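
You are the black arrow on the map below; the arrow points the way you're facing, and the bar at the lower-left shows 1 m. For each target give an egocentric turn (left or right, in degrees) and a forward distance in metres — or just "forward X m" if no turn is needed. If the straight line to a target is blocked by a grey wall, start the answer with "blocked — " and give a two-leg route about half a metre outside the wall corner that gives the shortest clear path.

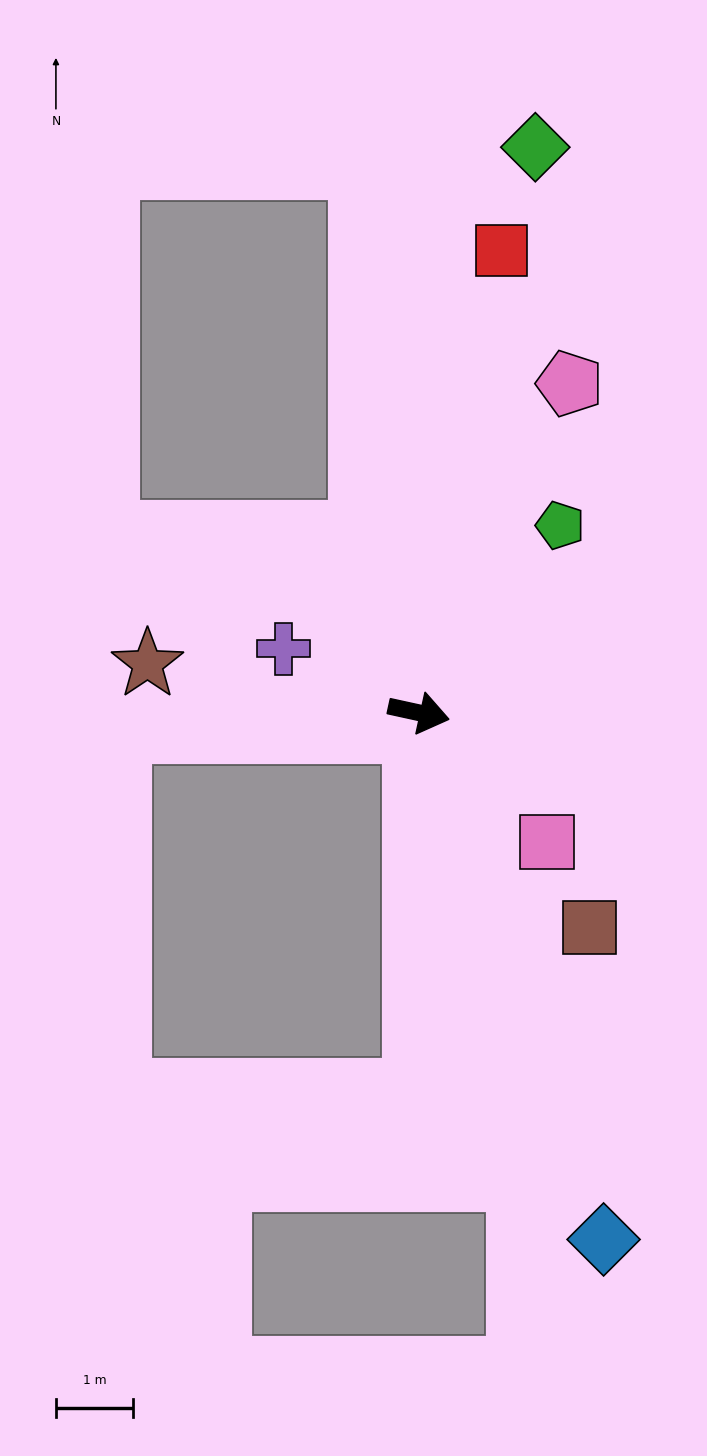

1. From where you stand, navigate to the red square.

turn left 92°, forward 6.1 m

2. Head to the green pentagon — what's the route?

turn left 65°, forward 3.1 m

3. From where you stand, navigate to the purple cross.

turn left 167°, forward 1.9 m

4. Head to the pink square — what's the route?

turn right 33°, forward 2.4 m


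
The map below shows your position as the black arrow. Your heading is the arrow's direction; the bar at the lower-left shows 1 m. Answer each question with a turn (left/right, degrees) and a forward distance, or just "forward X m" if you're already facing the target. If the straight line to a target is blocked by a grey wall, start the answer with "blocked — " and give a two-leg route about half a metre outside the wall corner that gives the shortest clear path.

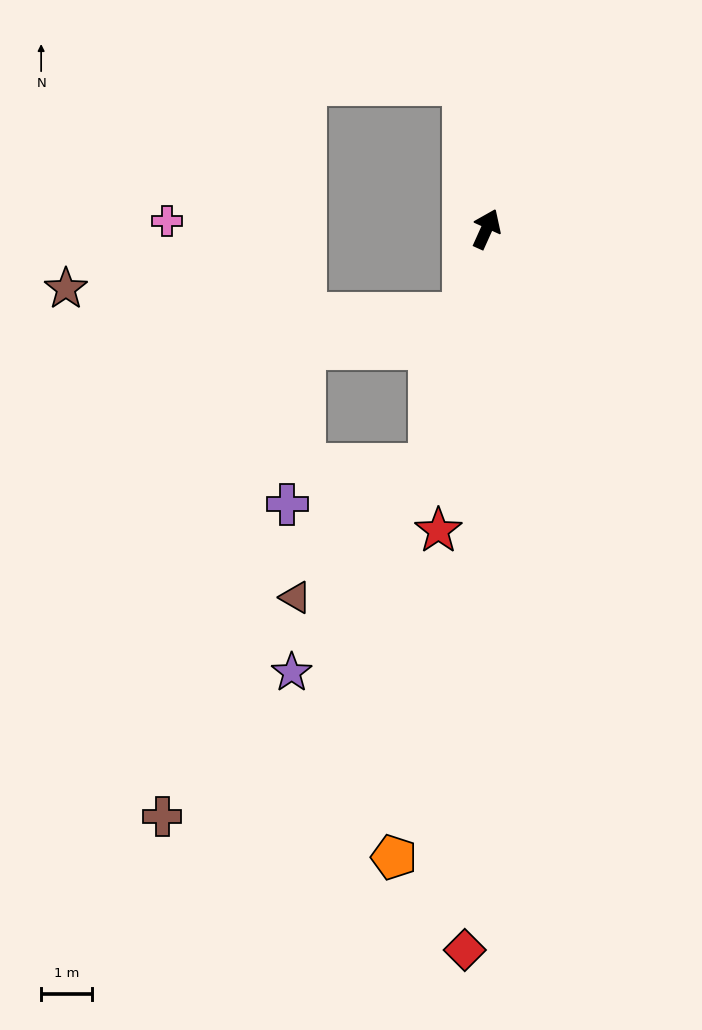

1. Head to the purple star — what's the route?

blocked — turn right 169°, forward 4.8 m, then turn right 21°, forward 4.9 m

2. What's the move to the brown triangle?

blocked — turn right 169°, forward 4.8 m, then turn right 32°, forward 3.7 m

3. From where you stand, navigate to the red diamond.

turn right 158°, forward 14.1 m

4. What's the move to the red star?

turn right 165°, forward 6.0 m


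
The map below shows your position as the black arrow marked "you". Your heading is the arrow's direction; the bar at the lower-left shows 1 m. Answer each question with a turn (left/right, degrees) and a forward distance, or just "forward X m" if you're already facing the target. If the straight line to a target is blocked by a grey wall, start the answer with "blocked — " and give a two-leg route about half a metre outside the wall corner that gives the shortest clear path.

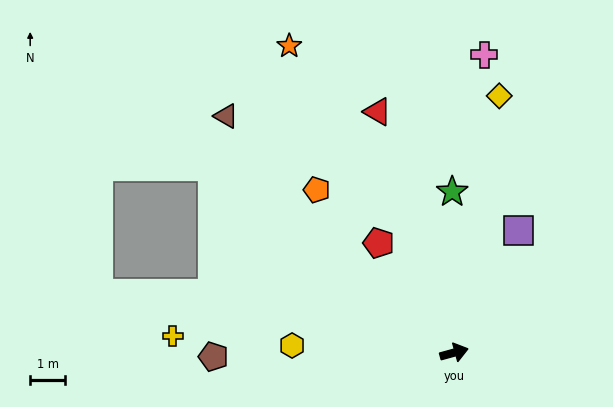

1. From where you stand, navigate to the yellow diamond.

turn left 65°, forward 7.5 m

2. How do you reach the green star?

turn left 75°, forward 4.6 m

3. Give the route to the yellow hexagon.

turn left 162°, forward 4.6 m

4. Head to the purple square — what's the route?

turn left 47°, forward 4.0 m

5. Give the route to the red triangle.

turn left 92°, forward 7.2 m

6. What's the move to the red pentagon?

turn left 109°, forward 3.8 m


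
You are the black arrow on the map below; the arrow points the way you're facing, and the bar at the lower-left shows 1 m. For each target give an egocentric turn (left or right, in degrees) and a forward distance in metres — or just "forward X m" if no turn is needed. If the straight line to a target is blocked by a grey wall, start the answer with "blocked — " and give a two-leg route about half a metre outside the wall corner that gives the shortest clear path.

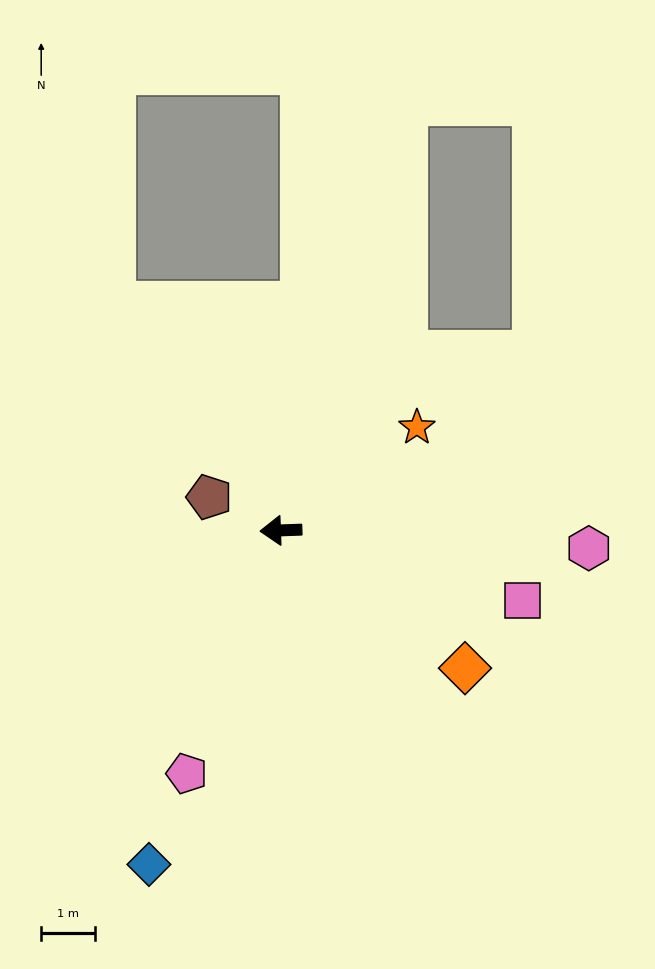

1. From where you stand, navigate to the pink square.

turn left 162°, forward 4.7 m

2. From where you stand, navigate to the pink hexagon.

turn left 175°, forward 5.8 m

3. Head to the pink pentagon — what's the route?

turn left 67°, forward 4.9 m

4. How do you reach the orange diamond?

turn left 141°, forward 4.3 m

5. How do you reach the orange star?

turn right 145°, forward 3.2 m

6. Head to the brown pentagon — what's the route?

turn right 27°, forward 1.5 m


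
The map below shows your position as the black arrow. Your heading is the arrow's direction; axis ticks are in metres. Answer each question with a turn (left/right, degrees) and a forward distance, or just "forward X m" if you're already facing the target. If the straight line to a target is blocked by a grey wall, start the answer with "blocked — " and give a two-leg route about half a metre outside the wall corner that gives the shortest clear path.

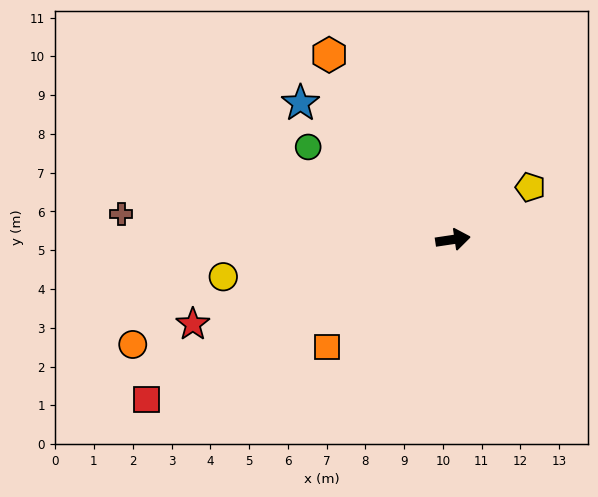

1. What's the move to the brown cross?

turn left 167°, forward 8.6 m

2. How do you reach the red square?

turn right 161°, forward 8.9 m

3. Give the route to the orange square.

turn right 148°, forward 4.3 m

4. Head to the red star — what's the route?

turn right 170°, forward 7.1 m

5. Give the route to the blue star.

turn left 130°, forward 5.3 m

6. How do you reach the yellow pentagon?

turn left 26°, forward 2.4 m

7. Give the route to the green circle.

turn left 139°, forward 4.4 m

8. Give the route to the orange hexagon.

turn left 115°, forward 5.7 m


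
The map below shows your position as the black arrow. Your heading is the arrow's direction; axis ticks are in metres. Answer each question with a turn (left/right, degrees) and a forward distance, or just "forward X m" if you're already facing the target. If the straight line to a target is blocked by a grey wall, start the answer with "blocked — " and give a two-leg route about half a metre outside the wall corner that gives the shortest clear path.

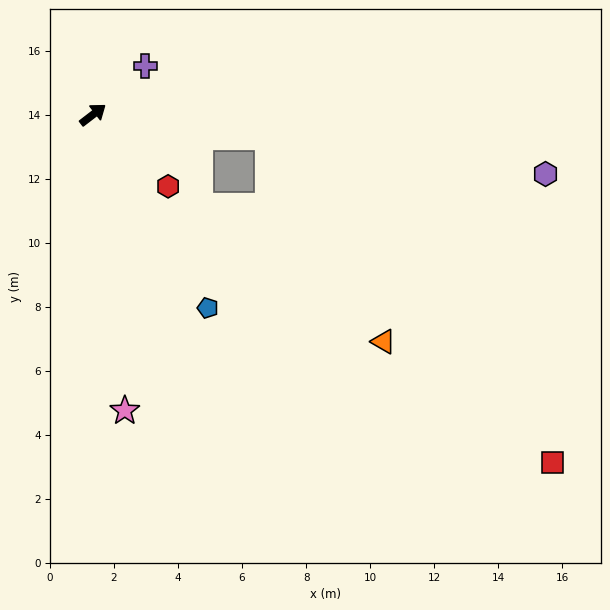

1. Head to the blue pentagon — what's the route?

turn right 97°, forward 7.0 m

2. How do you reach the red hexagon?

turn right 81°, forward 3.2 m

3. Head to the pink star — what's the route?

turn right 121°, forward 9.3 m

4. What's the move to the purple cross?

turn left 5°, forward 2.2 m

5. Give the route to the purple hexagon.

turn right 45°, forward 14.3 m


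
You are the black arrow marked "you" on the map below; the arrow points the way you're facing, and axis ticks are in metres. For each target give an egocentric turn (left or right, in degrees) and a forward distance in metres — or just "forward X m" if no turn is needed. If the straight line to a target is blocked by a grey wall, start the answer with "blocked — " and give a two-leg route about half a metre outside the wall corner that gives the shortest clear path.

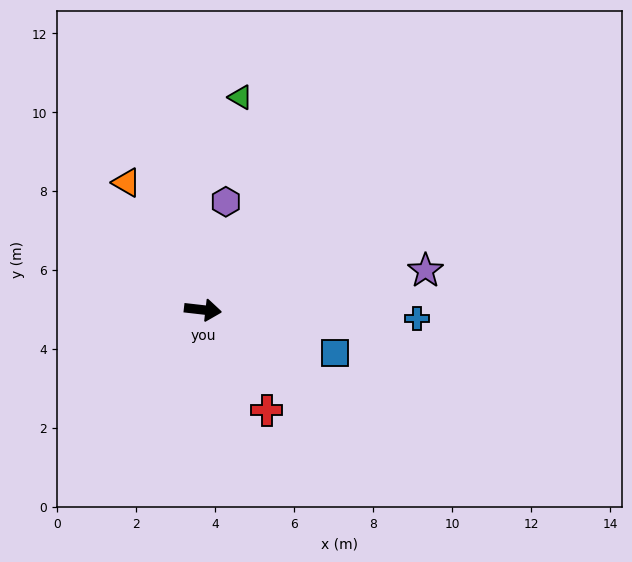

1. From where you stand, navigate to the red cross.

turn right 51°, forward 3.0 m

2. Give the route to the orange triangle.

turn left 127°, forward 3.8 m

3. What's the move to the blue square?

turn right 12°, forward 3.5 m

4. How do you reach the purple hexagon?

turn left 85°, forward 2.8 m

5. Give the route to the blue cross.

turn left 4°, forward 5.4 m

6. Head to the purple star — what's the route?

turn left 16°, forward 5.7 m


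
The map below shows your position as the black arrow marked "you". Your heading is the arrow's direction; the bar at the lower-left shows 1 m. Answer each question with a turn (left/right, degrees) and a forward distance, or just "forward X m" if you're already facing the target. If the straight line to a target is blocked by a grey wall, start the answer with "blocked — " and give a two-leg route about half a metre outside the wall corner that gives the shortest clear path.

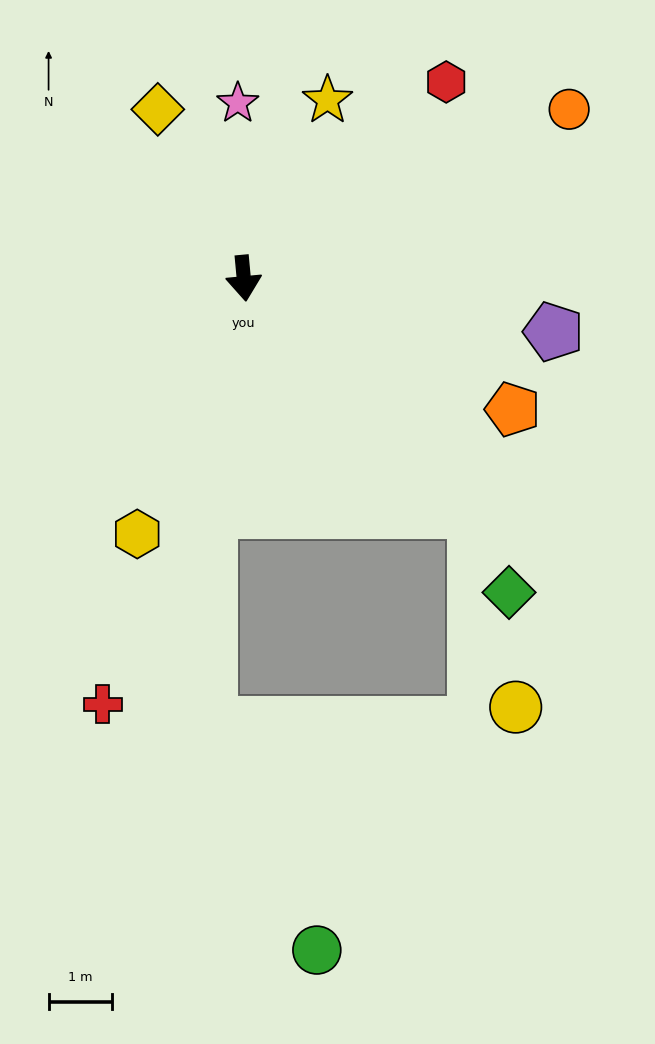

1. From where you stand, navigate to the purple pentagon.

turn left 75°, forward 4.9 m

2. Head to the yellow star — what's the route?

turn left 150°, forward 3.1 m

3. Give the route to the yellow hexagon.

turn right 28°, forward 4.3 m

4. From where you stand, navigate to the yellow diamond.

turn right 158°, forward 3.0 m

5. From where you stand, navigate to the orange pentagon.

turn left 59°, forward 4.7 m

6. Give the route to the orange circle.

turn left 112°, forward 5.7 m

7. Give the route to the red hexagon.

turn left 129°, forward 4.4 m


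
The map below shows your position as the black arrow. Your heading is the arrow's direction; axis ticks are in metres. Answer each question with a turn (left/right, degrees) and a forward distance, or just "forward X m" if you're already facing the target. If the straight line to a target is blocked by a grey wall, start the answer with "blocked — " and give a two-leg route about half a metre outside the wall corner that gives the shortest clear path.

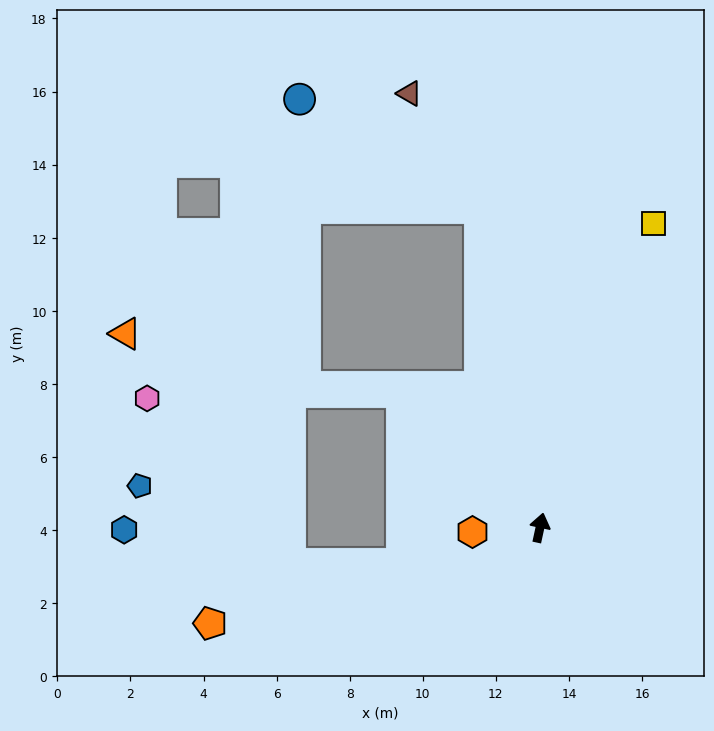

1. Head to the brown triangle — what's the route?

blocked — turn left 23°, forward 8.9 m, then turn left 20°, forward 3.7 m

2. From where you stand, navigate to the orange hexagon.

turn left 106°, forward 1.9 m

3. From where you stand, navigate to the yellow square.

turn right 8°, forward 8.9 m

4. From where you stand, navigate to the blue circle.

blocked — turn left 23°, forward 8.9 m, then turn left 48°, forward 5.8 m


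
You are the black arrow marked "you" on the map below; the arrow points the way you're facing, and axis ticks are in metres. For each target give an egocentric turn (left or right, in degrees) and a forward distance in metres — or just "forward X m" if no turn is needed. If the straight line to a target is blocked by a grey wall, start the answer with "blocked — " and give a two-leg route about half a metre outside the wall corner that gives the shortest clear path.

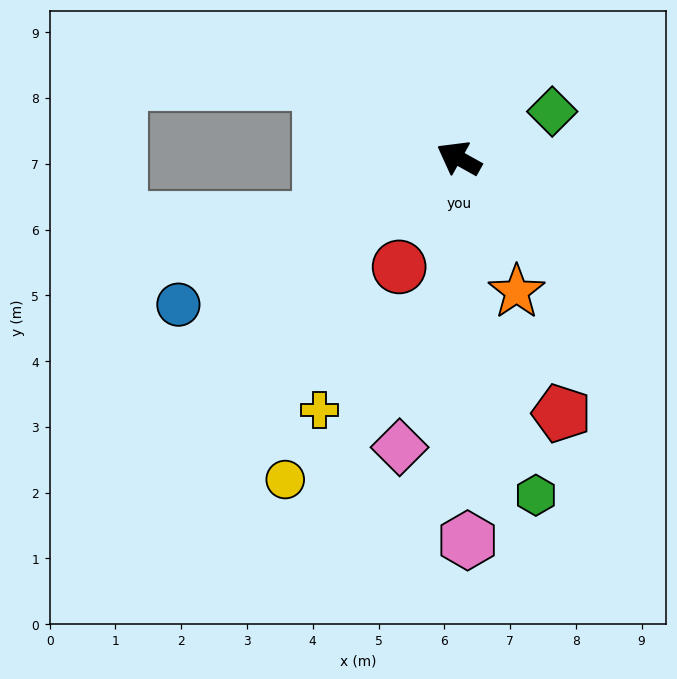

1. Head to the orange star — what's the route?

turn left 143°, forward 2.2 m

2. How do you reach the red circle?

turn left 90°, forward 1.9 m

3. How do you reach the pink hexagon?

turn left 120°, forward 5.8 m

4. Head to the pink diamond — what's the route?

turn left 108°, forward 4.5 m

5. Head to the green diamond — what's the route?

turn right 124°, forward 1.6 m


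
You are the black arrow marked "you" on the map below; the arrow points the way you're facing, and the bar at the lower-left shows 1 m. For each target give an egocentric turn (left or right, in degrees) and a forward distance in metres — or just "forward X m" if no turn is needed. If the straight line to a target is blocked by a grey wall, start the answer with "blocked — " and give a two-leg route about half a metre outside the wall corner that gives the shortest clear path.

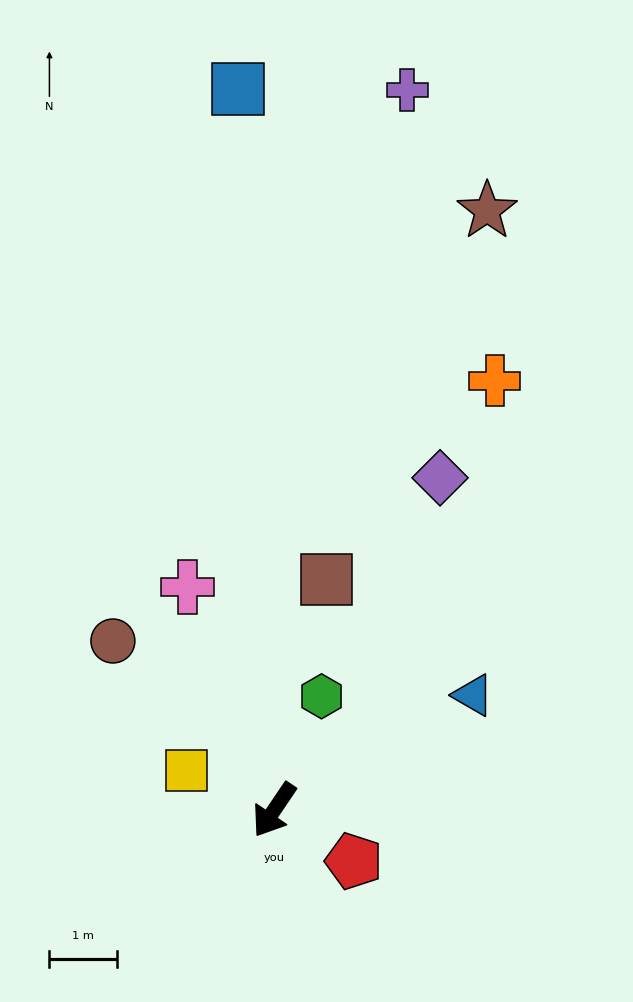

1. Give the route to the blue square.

turn right 143°, forward 10.7 m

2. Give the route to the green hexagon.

turn right 169°, forward 1.8 m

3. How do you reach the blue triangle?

turn left 154°, forward 3.4 m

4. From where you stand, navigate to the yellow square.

turn right 80°, forward 1.4 m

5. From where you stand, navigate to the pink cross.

turn right 125°, forward 3.6 m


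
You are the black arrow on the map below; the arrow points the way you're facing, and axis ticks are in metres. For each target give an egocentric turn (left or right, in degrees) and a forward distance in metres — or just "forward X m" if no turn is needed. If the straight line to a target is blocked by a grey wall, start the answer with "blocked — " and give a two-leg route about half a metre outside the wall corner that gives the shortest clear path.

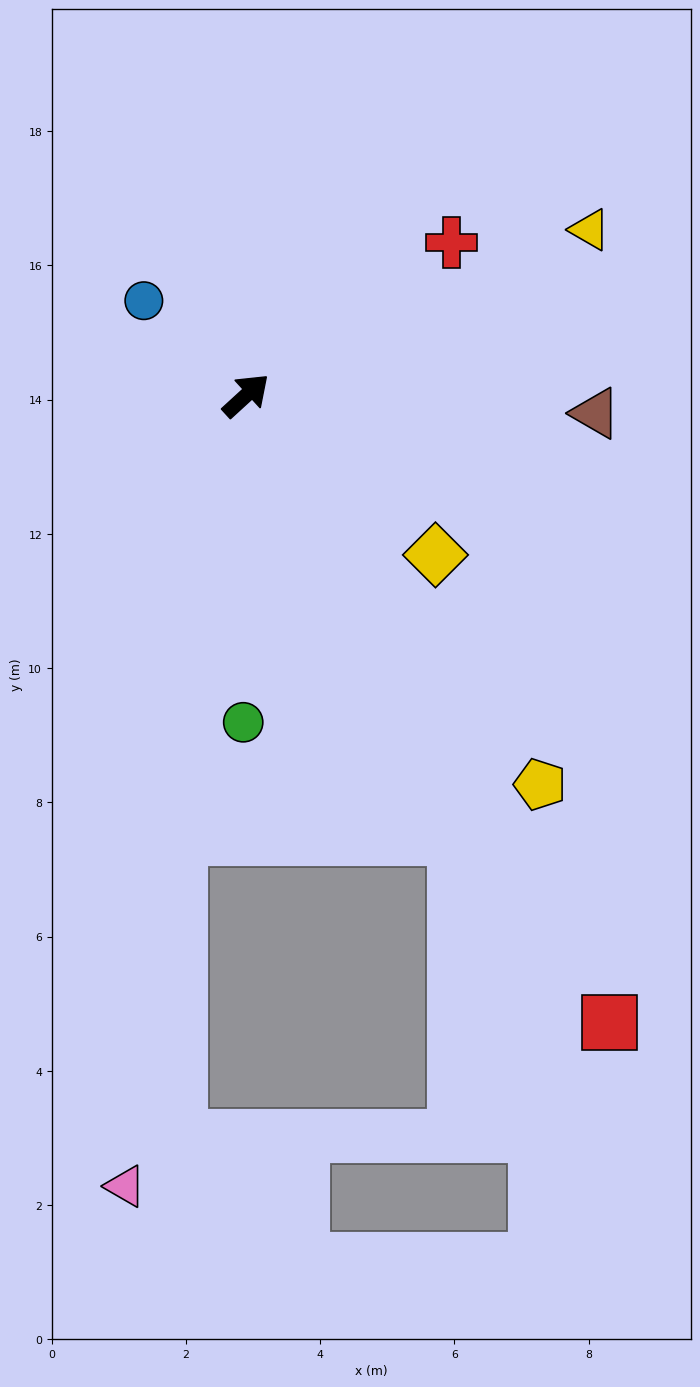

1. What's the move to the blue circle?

turn left 95°, forward 2.1 m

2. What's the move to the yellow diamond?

turn right 83°, forward 3.7 m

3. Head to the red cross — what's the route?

turn right 6°, forward 3.8 m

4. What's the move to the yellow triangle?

turn right 17°, forward 5.7 m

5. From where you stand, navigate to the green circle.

turn right 133°, forward 4.9 m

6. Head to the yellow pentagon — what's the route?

turn right 95°, forward 7.3 m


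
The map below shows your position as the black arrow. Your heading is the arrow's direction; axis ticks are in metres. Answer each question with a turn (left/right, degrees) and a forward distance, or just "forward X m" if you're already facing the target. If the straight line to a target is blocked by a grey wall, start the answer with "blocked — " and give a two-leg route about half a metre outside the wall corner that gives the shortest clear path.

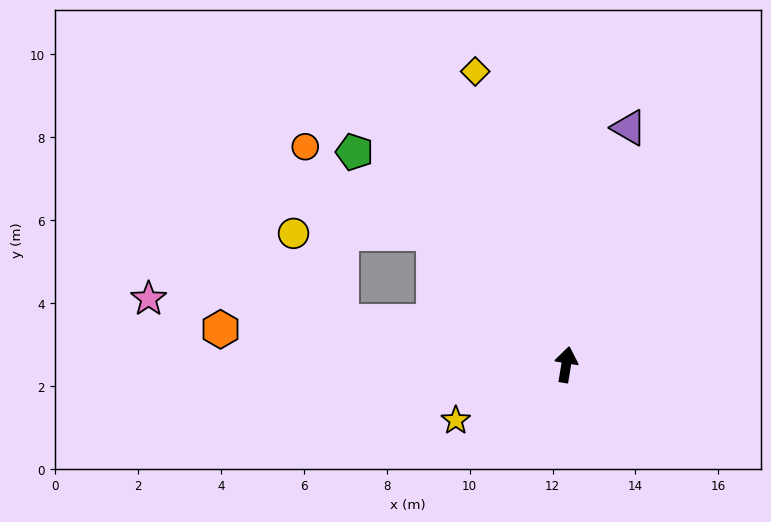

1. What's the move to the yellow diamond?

turn left 27°, forward 7.4 m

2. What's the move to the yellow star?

turn left 126°, forward 3.0 m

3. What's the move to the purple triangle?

turn right 5°, forward 5.9 m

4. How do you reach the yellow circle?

blocked — turn left 55°, forward 4.5 m, then turn left 45°, forward 3.4 m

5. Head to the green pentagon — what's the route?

turn left 54°, forward 7.2 m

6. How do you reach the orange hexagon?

turn left 94°, forward 8.4 m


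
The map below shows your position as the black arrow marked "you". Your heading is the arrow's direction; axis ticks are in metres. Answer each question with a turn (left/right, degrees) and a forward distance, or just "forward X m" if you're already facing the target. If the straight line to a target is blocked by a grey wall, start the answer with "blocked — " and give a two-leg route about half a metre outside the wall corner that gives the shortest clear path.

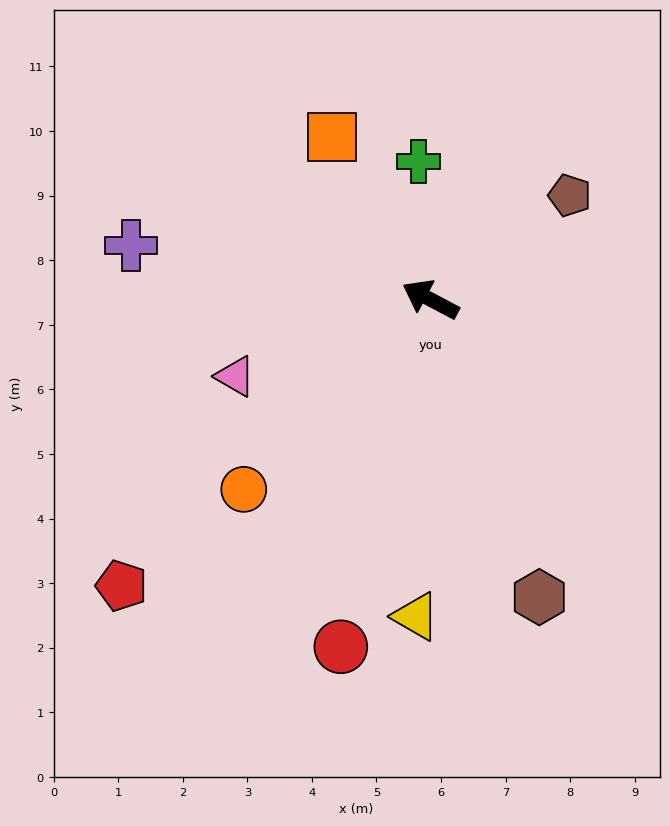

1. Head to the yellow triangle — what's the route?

turn left 115°, forward 4.9 m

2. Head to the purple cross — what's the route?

turn left 18°, forward 4.7 m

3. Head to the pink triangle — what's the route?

turn left 49°, forward 3.2 m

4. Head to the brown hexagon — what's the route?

turn left 138°, forward 4.9 m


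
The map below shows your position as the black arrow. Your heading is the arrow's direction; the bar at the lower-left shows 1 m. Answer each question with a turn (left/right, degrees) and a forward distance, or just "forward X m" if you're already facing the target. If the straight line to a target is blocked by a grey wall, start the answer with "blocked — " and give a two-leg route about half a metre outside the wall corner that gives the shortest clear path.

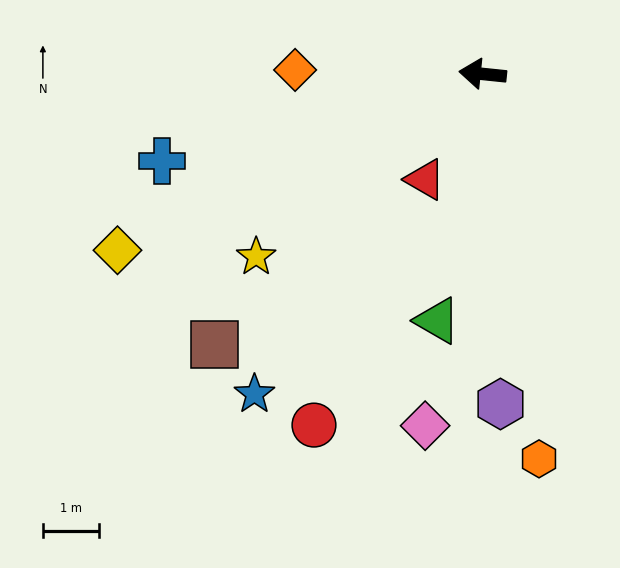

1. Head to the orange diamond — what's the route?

turn left 5°, forward 3.3 m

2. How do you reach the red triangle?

turn left 67°, forward 2.1 m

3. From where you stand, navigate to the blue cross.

turn left 21°, forward 5.9 m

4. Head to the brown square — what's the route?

turn left 51°, forward 6.8 m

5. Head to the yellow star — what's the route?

turn left 45°, forward 5.2 m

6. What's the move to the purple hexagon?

turn left 99°, forward 5.9 m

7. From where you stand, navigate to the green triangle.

turn left 85°, forward 4.5 m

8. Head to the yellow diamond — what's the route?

turn left 32°, forward 7.2 m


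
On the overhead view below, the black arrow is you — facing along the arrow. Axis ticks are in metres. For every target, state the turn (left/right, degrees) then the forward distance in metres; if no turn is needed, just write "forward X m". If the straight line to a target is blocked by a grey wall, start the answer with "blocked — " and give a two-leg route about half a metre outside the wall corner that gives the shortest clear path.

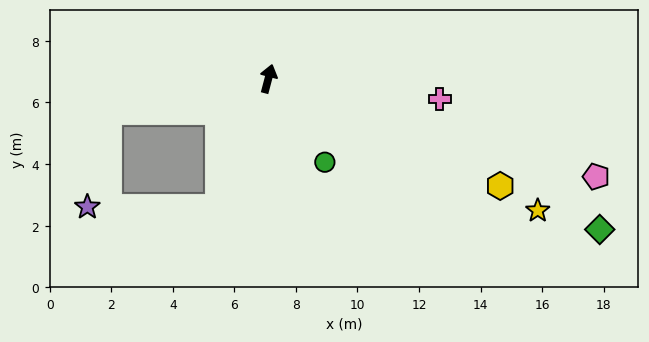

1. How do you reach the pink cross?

turn right 82°, forward 5.6 m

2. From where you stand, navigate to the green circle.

turn right 131°, forward 3.3 m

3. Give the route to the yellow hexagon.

turn right 100°, forward 8.3 m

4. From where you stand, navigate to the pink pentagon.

turn right 92°, forward 11.1 m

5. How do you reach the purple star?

blocked — turn left 117°, forward 5.3 m, then turn left 65°, forward 3.2 m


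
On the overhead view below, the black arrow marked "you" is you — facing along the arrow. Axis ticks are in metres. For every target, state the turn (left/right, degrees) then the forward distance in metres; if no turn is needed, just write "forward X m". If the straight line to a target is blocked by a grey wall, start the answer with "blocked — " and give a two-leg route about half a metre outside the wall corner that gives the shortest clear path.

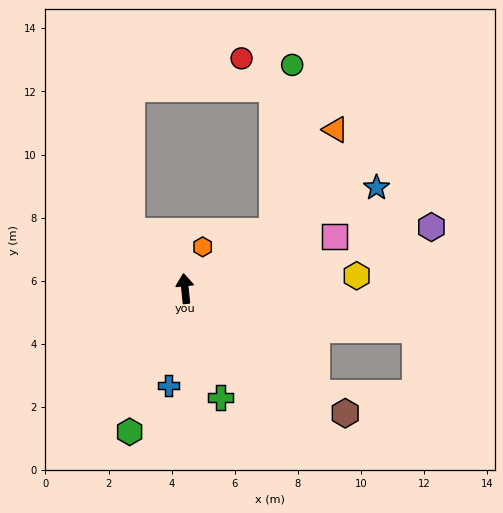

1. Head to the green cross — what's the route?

turn right 168°, forward 3.6 m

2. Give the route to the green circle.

blocked — turn right 63°, forward 3.3 m, then turn left 50°, forward 5.3 m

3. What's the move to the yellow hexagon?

turn right 92°, forward 5.5 m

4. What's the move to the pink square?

turn right 77°, forward 5.0 m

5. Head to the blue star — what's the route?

turn right 68°, forward 6.9 m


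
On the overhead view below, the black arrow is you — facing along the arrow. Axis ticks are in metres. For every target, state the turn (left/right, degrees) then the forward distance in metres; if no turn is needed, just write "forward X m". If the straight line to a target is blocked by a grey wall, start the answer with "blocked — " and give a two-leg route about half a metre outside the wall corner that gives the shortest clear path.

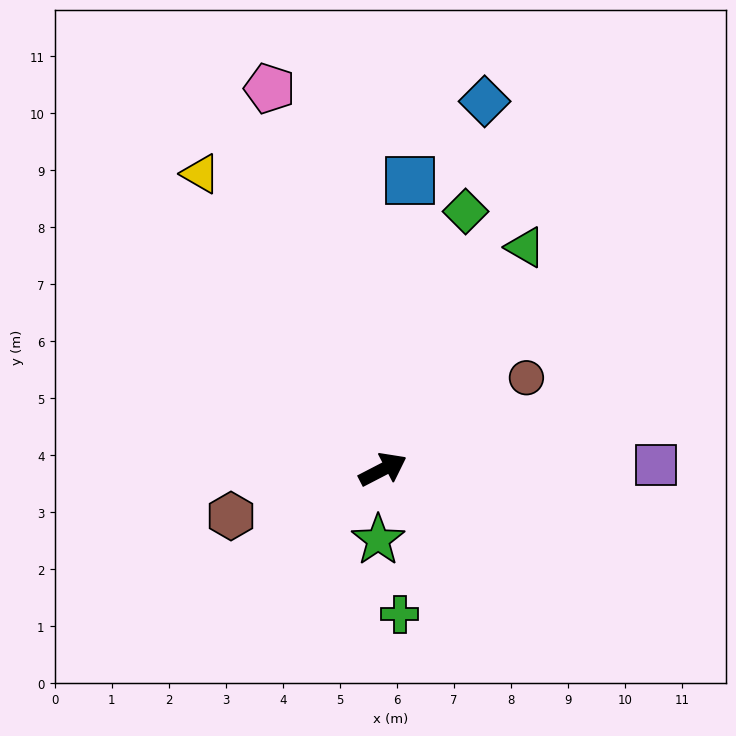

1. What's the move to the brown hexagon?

turn left 170°, forward 2.8 m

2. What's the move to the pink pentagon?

turn left 79°, forward 7.0 m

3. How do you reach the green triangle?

turn left 30°, forward 4.6 m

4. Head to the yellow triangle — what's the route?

turn left 94°, forward 6.1 m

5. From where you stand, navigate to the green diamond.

turn left 45°, forward 4.8 m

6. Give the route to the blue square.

turn left 57°, forward 5.1 m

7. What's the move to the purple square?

turn right 27°, forward 4.8 m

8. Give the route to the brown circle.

turn left 5°, forward 3.0 m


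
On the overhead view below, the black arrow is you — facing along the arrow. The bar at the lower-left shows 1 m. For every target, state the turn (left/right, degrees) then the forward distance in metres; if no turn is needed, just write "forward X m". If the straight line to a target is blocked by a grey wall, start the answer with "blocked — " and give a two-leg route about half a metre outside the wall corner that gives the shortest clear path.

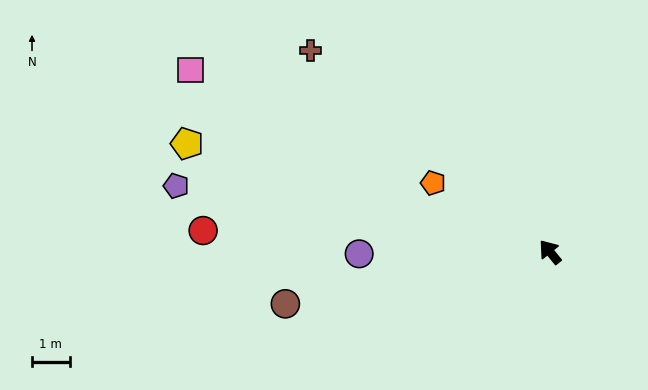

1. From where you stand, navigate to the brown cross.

turn left 11°, forward 8.3 m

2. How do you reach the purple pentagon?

turn left 41°, forward 10.1 m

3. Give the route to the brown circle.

turn left 62°, forward 7.2 m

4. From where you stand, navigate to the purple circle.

turn left 52°, forward 5.1 m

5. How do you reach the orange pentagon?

turn left 20°, forward 3.6 m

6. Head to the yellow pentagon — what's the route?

turn left 34°, forward 10.1 m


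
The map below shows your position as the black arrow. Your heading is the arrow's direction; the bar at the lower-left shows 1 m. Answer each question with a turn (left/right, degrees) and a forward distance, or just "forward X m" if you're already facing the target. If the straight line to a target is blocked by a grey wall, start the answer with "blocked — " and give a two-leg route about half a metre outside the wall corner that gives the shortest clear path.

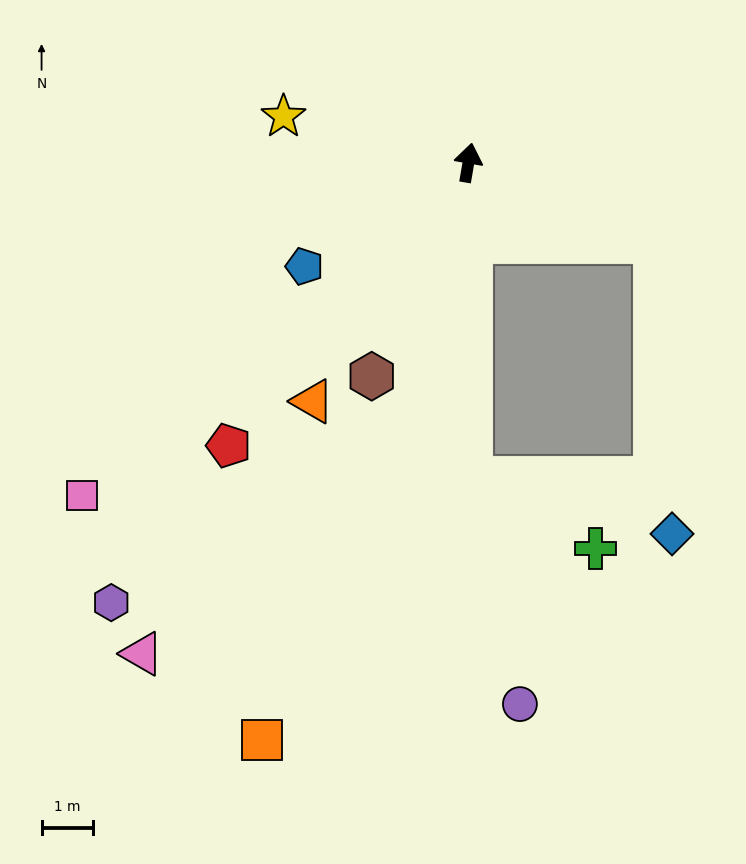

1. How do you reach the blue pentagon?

turn left 132°, forward 3.8 m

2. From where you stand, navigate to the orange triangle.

turn left 157°, forward 5.6 m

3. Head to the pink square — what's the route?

turn left 140°, forward 10.0 m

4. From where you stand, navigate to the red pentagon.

turn left 149°, forward 7.2 m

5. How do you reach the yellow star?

turn left 86°, forward 3.7 m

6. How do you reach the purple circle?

blocked — turn right 170°, forward 6.2 m, then turn left 12°, forward 4.5 m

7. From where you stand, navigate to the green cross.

blocked — turn right 170°, forward 6.2 m, then turn left 60°, forward 2.8 m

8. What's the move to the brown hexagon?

turn left 165°, forward 4.6 m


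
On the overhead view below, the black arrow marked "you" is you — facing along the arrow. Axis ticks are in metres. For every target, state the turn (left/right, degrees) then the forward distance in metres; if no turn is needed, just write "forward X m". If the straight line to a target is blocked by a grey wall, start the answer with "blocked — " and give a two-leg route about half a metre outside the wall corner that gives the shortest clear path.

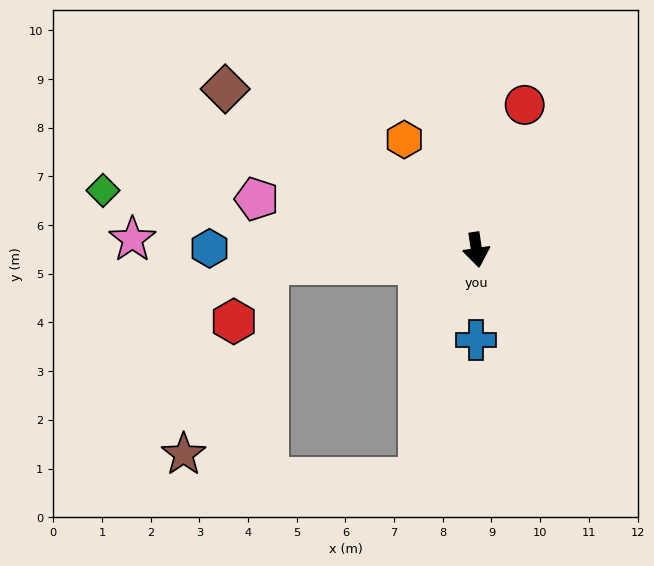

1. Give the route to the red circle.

turn left 153°, forward 3.1 m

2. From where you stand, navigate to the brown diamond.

turn right 131°, forward 6.1 m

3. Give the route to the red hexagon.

blocked — turn right 94°, forward 4.3 m, then turn left 55°, forward 1.4 m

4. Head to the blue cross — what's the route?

turn right 9°, forward 1.8 m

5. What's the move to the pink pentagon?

turn right 112°, forward 4.6 m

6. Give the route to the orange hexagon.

turn right 155°, forward 2.7 m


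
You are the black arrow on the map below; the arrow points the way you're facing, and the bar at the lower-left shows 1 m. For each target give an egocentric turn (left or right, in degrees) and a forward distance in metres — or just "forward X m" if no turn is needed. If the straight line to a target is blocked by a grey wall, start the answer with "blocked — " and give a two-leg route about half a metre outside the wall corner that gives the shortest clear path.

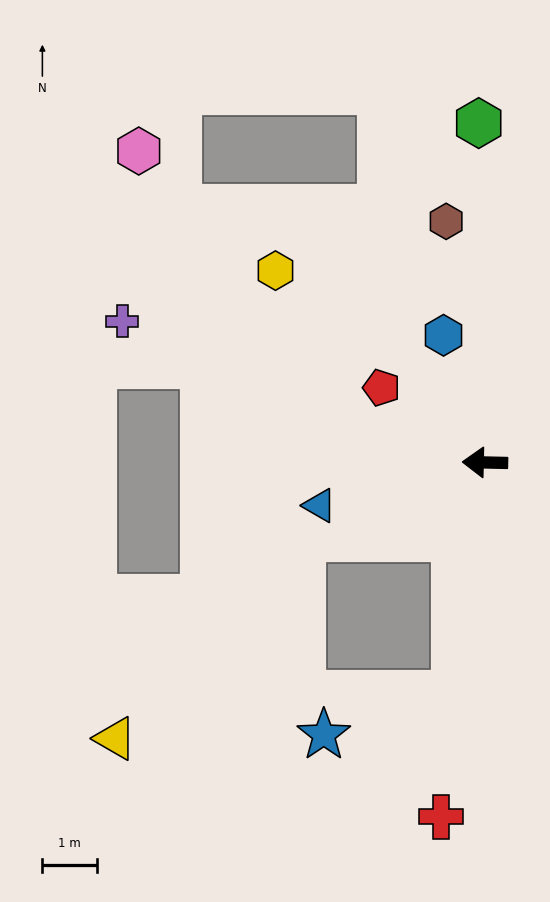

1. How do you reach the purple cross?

turn right 20°, forward 7.1 m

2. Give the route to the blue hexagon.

turn right 71°, forward 2.4 m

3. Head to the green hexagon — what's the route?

turn right 88°, forward 6.2 m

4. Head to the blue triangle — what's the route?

turn left 16°, forward 3.1 m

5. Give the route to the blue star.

blocked — turn left 84°, forward 4.3 m, then turn right 66°, forward 2.5 m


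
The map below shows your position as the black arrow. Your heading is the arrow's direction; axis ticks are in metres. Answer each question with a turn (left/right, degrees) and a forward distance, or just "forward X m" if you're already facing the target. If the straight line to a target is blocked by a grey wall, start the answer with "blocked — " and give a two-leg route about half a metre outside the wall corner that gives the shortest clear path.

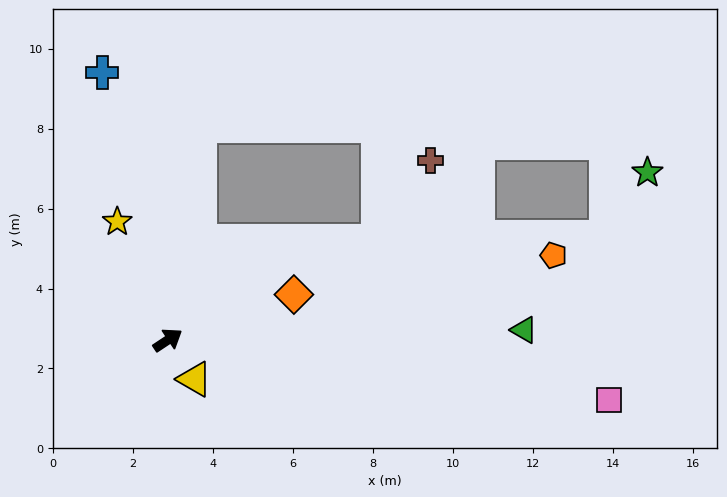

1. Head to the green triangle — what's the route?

turn right 32°, forward 8.9 m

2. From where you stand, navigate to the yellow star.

turn left 80°, forward 3.2 m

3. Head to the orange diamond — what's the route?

turn right 14°, forward 3.4 m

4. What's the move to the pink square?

turn right 41°, forward 11.1 m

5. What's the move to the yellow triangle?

turn right 89°, forward 1.2 m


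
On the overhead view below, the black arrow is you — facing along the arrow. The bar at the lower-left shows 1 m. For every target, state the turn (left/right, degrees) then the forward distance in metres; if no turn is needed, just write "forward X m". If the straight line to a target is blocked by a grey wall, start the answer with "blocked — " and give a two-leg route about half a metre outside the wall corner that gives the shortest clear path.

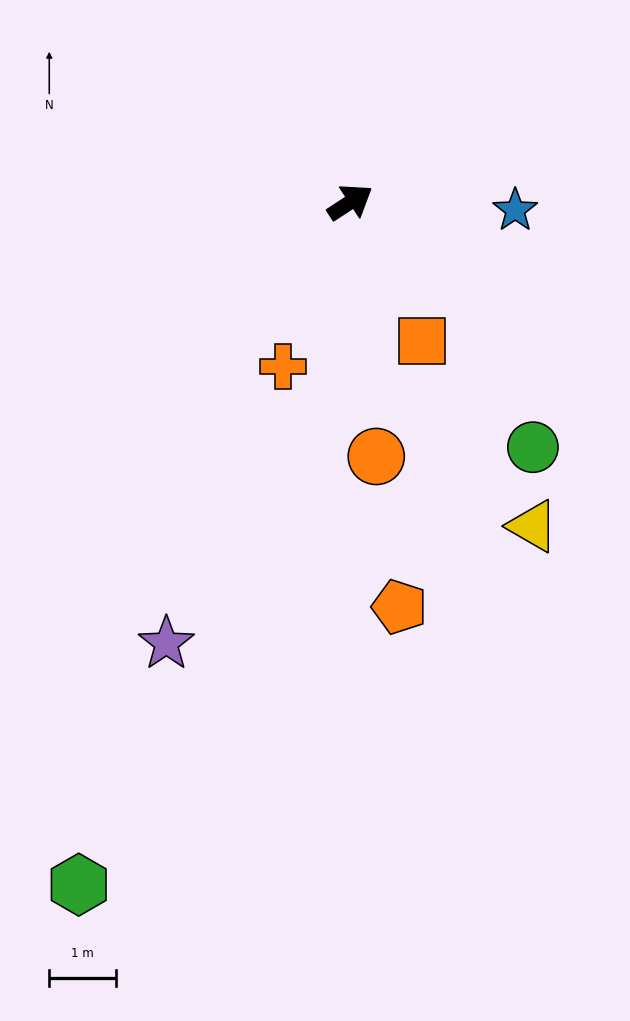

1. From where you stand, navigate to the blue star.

turn right 36°, forward 2.5 m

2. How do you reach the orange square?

turn right 96°, forward 2.3 m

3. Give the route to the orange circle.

turn right 117°, forward 3.8 m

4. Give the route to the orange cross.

turn right 145°, forward 2.7 m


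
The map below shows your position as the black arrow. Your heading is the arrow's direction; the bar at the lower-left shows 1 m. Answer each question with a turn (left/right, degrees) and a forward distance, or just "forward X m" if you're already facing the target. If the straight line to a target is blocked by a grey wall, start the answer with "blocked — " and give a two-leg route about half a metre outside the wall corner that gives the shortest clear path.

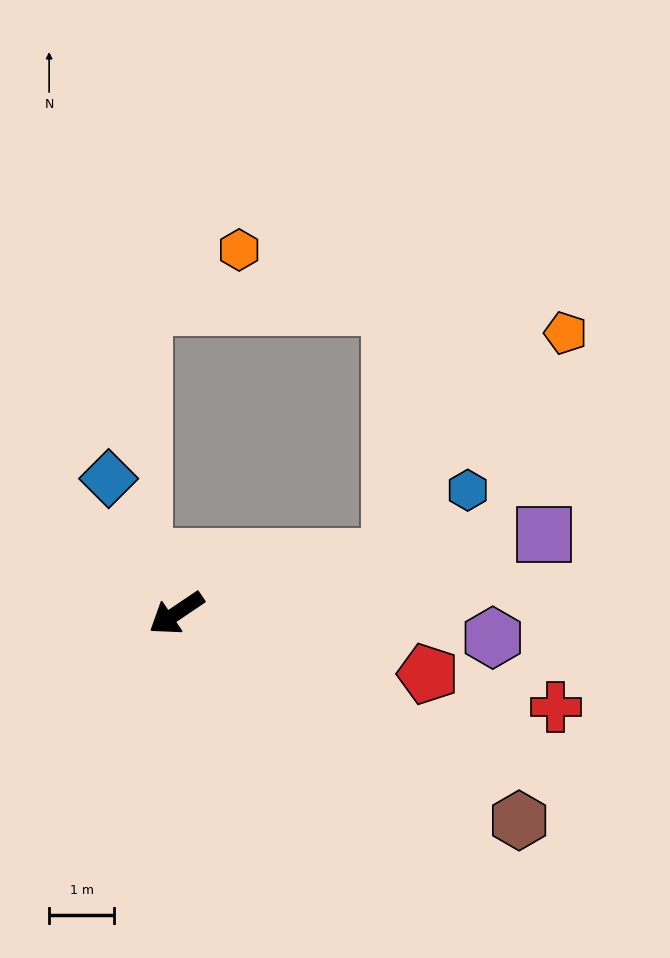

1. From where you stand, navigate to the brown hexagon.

turn left 115°, forward 6.1 m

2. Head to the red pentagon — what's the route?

turn left 132°, forward 4.0 m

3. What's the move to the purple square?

turn left 158°, forward 5.8 m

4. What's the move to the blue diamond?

turn right 97°, forward 2.3 m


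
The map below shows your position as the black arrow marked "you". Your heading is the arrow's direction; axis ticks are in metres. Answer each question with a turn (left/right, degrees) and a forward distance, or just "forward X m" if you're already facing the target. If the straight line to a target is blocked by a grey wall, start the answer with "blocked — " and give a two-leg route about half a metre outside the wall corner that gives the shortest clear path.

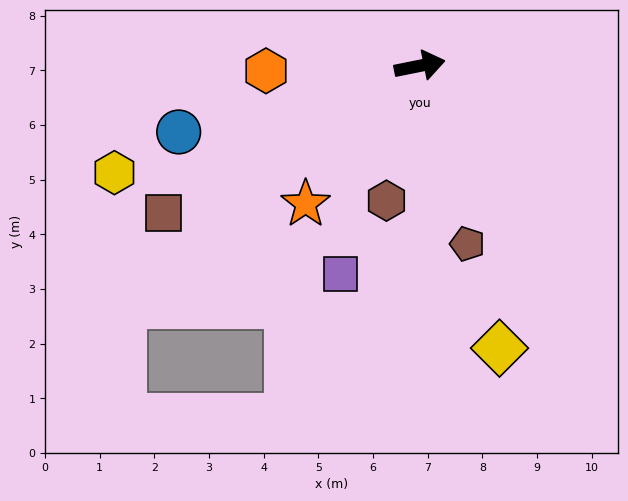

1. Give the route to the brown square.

turn right 162°, forward 5.4 m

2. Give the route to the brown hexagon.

turn right 115°, forward 2.5 m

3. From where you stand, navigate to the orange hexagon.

turn left 170°, forward 2.8 m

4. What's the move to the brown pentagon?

turn right 86°, forward 3.4 m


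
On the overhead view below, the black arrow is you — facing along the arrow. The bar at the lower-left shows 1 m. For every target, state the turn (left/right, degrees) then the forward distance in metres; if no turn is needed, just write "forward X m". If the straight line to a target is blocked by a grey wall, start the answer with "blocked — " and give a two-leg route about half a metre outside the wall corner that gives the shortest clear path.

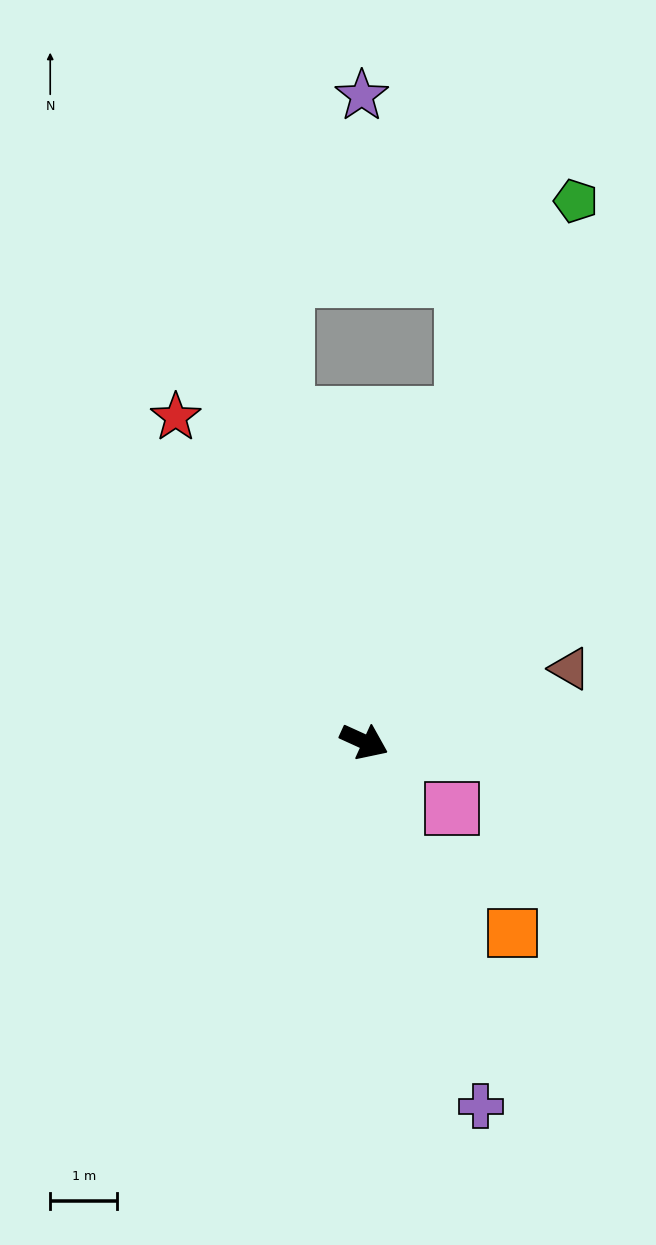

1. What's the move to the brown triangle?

turn left 44°, forward 3.3 m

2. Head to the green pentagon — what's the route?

turn left 93°, forward 8.7 m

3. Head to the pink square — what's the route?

turn right 13°, forward 1.6 m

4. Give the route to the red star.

turn left 145°, forward 5.6 m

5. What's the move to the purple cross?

turn right 48°, forward 5.7 m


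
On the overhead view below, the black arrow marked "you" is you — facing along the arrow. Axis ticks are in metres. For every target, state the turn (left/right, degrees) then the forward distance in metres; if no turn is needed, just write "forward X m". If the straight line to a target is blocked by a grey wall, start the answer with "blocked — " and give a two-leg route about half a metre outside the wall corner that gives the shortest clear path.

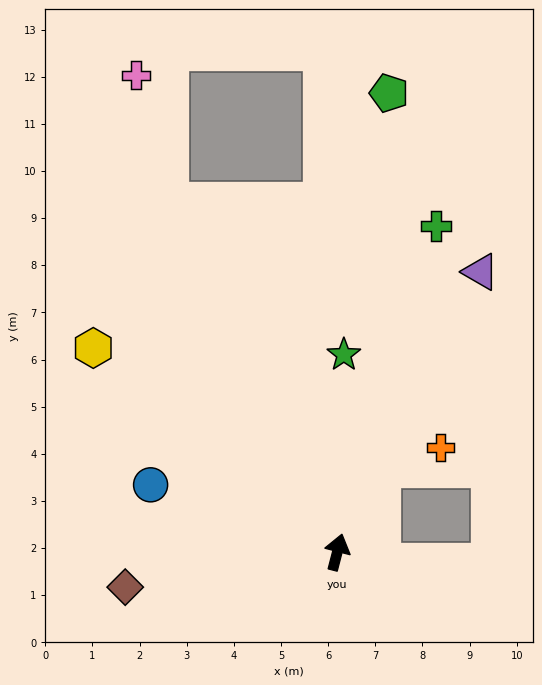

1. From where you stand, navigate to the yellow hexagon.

turn left 65°, forward 6.7 m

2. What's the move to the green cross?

turn right 2°, forward 7.2 m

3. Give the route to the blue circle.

turn left 85°, forward 4.2 m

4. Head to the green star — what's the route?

turn left 13°, forward 4.2 m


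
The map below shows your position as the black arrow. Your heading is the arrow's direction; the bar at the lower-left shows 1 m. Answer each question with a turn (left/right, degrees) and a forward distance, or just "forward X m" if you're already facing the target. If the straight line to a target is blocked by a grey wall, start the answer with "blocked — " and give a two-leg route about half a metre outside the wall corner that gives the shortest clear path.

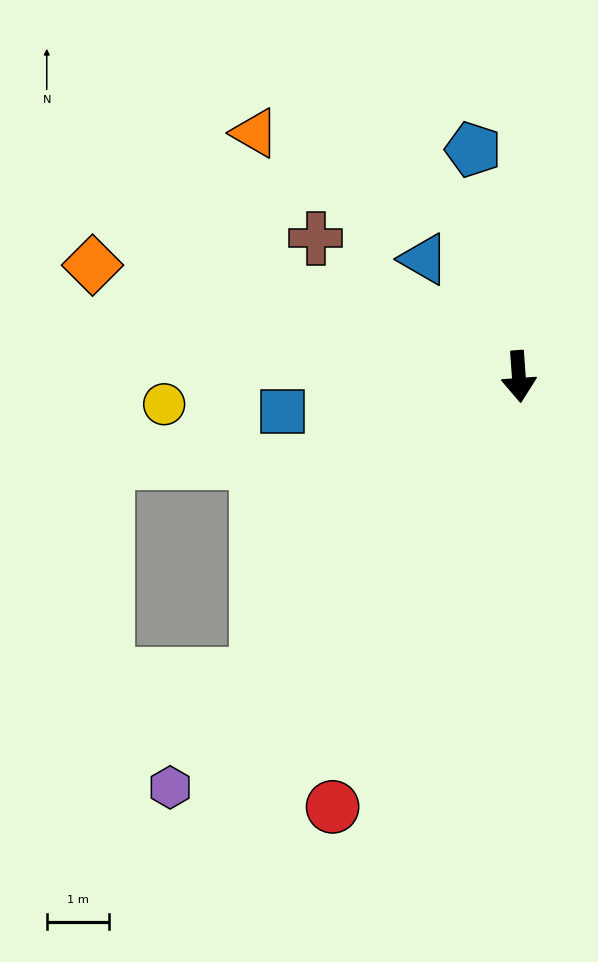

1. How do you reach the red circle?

turn right 28°, forward 7.5 m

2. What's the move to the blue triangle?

turn right 145°, forward 2.4 m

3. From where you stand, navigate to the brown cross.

turn right 128°, forward 3.9 m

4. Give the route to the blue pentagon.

turn right 173°, forward 3.7 m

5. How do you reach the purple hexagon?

turn right 44°, forward 8.6 m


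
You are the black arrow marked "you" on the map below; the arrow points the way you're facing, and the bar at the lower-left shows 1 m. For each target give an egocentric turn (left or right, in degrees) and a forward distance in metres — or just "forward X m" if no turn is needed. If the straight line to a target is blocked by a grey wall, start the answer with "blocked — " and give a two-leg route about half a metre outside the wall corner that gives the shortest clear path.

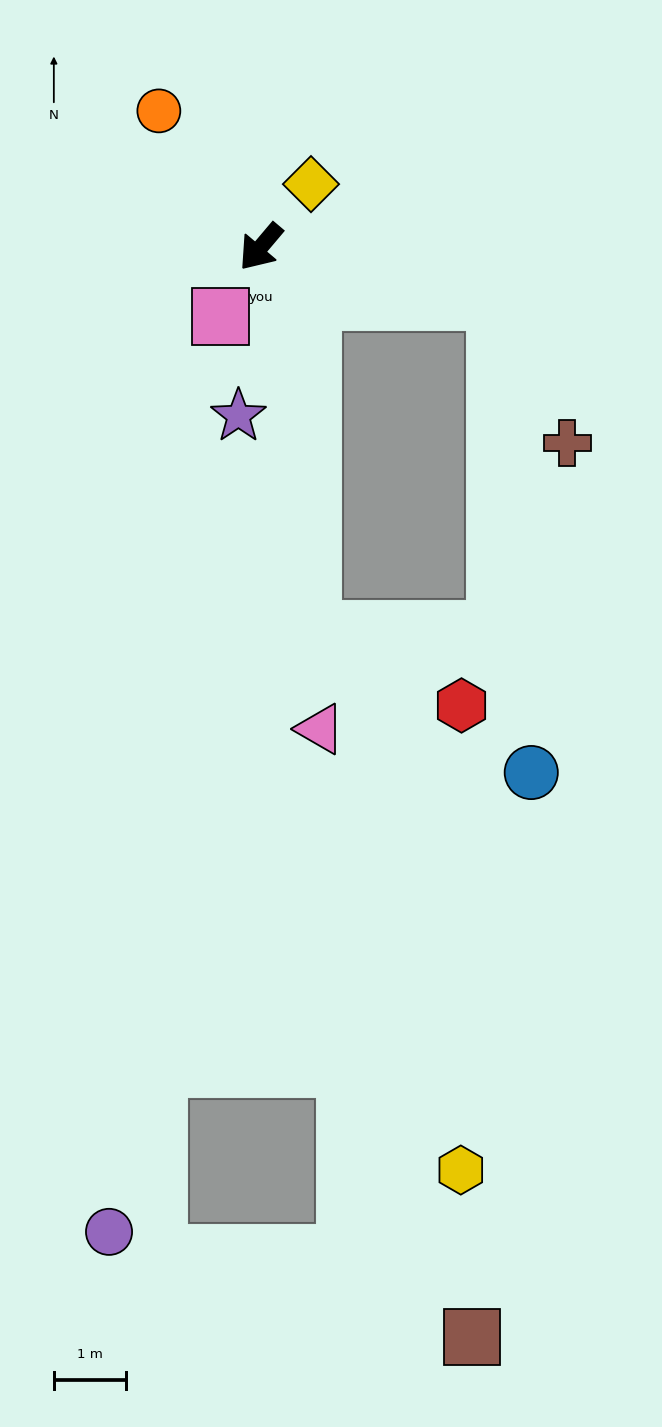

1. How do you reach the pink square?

turn left 10°, forward 1.1 m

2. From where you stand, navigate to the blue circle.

blocked — turn left 118°, forward 3.4 m, then turn right 74°, forward 6.6 m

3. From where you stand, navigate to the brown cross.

blocked — turn left 118°, forward 3.4 m, then turn right 52°, forward 2.2 m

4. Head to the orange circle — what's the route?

turn right 103°, forward 2.4 m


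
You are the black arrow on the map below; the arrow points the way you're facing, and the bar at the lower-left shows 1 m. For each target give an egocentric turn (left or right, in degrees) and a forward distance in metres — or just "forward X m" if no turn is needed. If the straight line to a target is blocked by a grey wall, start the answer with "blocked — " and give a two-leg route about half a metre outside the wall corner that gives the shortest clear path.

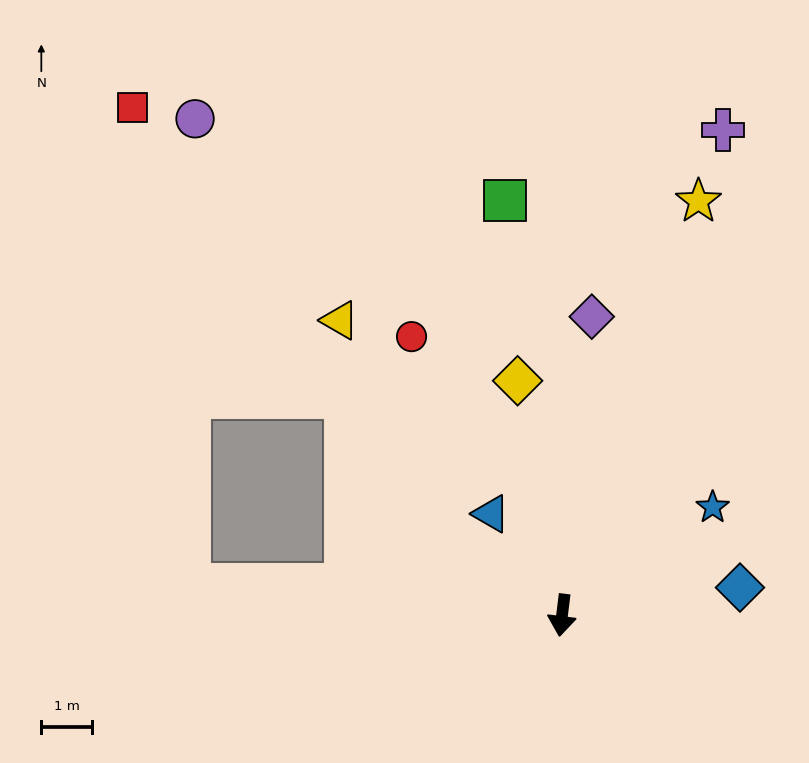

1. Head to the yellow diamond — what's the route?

turn right 162°, forward 4.7 m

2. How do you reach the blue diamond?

turn left 106°, forward 3.5 m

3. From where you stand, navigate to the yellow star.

turn left 169°, forward 8.5 m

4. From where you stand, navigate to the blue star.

turn left 133°, forward 3.6 m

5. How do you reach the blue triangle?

turn right 138°, forward 2.4 m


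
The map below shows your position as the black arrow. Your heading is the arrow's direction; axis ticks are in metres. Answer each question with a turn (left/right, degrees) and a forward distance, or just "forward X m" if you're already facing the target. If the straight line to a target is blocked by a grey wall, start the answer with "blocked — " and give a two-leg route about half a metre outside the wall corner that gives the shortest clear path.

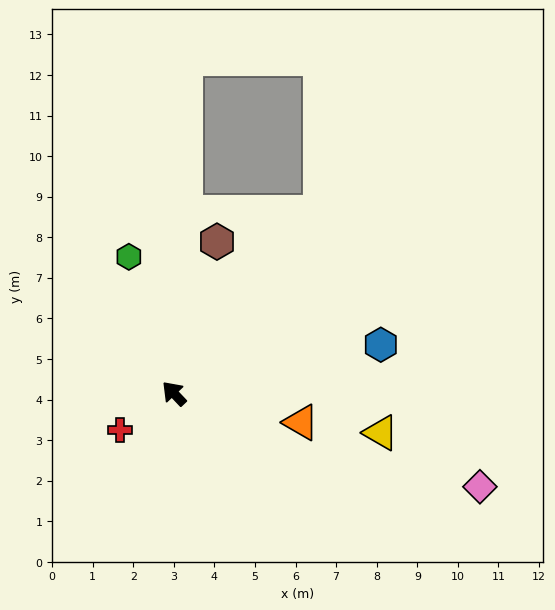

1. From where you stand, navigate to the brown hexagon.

turn right 59°, forward 3.9 m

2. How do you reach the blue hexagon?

turn right 120°, forward 5.2 m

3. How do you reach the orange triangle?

turn right 146°, forward 3.2 m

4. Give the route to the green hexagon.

turn right 25°, forward 3.5 m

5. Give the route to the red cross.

turn left 80°, forward 1.6 m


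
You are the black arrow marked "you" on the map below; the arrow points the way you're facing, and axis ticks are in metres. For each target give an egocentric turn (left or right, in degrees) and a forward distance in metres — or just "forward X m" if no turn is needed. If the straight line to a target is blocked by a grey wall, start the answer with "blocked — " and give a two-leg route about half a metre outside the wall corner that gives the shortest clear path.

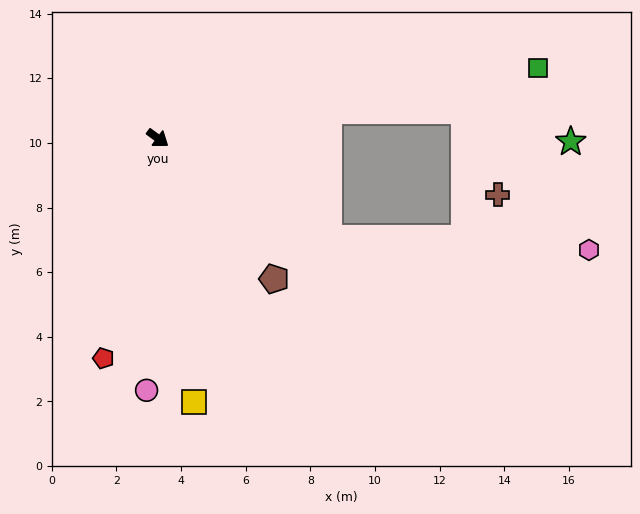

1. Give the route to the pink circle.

turn right 56°, forward 7.8 m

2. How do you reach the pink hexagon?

blocked — turn left 6°, forward 6.1 m, then turn left 28°, forward 8.1 m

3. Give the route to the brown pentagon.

turn right 14°, forward 5.6 m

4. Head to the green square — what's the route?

turn left 47°, forward 12.0 m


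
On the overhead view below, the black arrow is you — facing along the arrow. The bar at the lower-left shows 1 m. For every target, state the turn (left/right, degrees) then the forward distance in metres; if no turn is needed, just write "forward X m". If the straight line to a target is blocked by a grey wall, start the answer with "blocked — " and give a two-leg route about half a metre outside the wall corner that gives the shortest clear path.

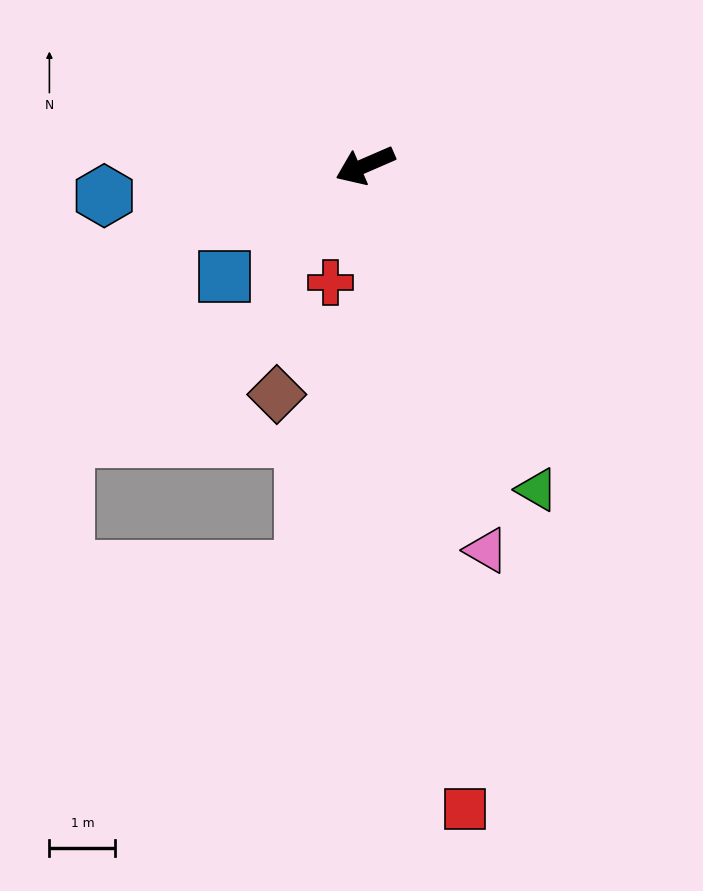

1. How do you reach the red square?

turn left 75°, forward 9.9 m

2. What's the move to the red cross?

turn left 50°, forward 1.9 m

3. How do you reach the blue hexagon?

turn right 17°, forward 4.0 m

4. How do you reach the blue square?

turn left 15°, forward 2.7 m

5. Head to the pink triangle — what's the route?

turn left 84°, forward 6.1 m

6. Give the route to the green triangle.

turn left 94°, forward 5.6 m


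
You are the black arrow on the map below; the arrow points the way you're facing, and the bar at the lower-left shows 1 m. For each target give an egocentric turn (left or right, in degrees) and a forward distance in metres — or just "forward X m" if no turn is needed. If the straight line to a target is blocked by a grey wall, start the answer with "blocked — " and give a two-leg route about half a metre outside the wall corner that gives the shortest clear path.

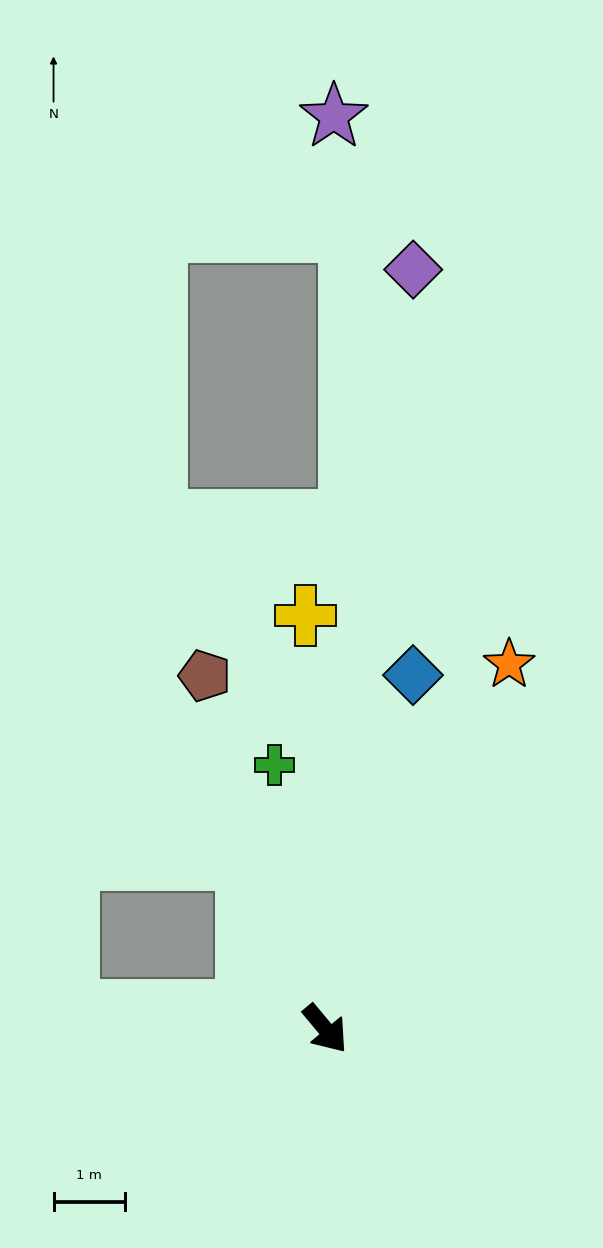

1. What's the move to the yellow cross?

turn left 143°, forward 5.8 m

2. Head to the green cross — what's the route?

turn left 151°, forward 3.8 m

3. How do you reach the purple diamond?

turn left 134°, forward 10.7 m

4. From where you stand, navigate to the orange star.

turn left 113°, forward 5.7 m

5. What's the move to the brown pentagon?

turn left 159°, forward 5.2 m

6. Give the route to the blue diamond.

turn left 126°, forward 5.1 m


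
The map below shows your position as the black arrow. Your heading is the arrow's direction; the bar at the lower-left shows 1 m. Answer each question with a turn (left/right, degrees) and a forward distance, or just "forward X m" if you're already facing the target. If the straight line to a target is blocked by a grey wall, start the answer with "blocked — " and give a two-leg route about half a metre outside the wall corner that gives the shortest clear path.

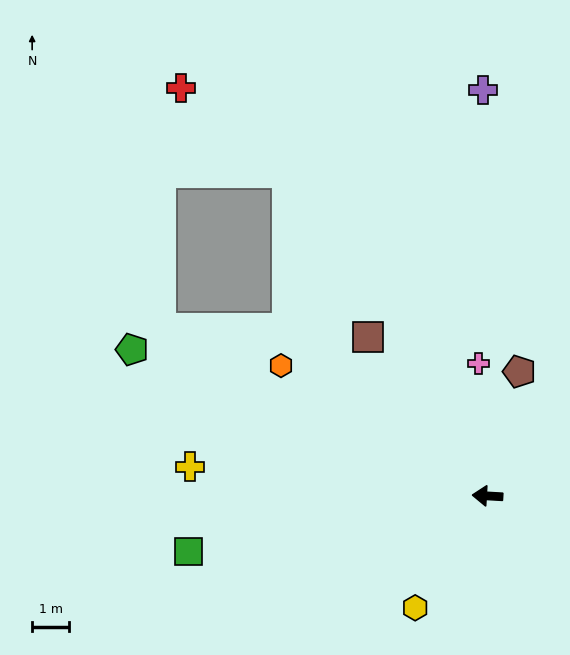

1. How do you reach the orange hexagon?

turn right 29°, forward 6.6 m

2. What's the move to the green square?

turn left 14°, forward 8.2 m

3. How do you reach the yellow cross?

turn right 2°, forward 8.1 m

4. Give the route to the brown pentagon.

turn right 101°, forward 3.5 m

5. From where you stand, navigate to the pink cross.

turn right 83°, forward 3.6 m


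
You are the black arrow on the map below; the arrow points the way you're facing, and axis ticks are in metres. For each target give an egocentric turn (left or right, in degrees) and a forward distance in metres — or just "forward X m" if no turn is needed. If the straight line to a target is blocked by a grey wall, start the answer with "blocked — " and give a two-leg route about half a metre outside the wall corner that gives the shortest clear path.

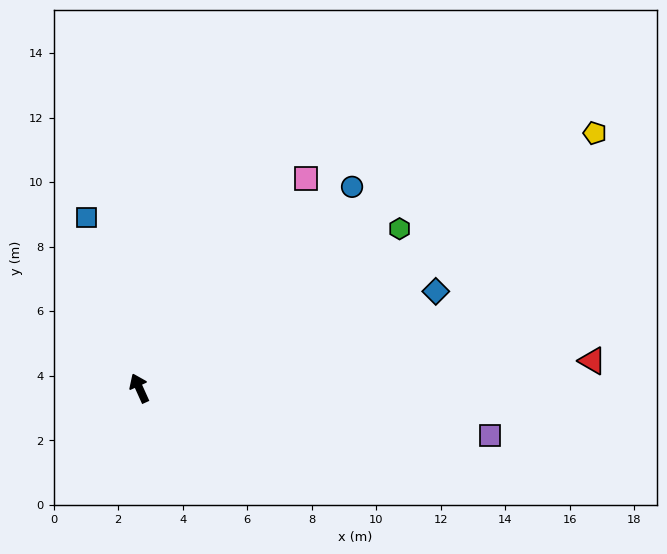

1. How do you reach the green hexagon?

turn right 83°, forward 9.5 m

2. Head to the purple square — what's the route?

turn right 122°, forward 11.0 m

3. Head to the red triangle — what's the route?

turn right 111°, forward 14.1 m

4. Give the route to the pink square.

turn right 63°, forward 8.3 m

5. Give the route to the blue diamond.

turn right 96°, forward 9.7 m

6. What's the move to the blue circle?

turn right 71°, forward 9.1 m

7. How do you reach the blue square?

turn right 7°, forward 5.5 m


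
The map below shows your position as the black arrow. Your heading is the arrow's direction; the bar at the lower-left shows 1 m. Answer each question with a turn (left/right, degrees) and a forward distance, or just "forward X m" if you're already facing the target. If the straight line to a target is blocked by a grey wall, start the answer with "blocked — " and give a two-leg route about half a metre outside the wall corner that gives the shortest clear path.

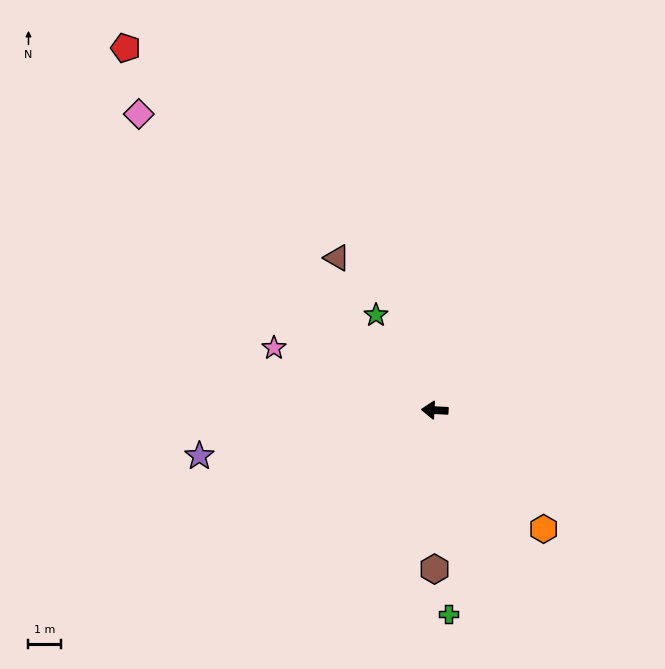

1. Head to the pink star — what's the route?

turn right 18°, forward 5.3 m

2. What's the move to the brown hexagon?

turn left 93°, forward 4.9 m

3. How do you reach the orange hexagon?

turn left 135°, forward 4.9 m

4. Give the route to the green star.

turn right 55°, forward 3.4 m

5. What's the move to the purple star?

turn left 14°, forward 7.4 m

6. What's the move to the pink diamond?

turn right 42°, forward 12.9 m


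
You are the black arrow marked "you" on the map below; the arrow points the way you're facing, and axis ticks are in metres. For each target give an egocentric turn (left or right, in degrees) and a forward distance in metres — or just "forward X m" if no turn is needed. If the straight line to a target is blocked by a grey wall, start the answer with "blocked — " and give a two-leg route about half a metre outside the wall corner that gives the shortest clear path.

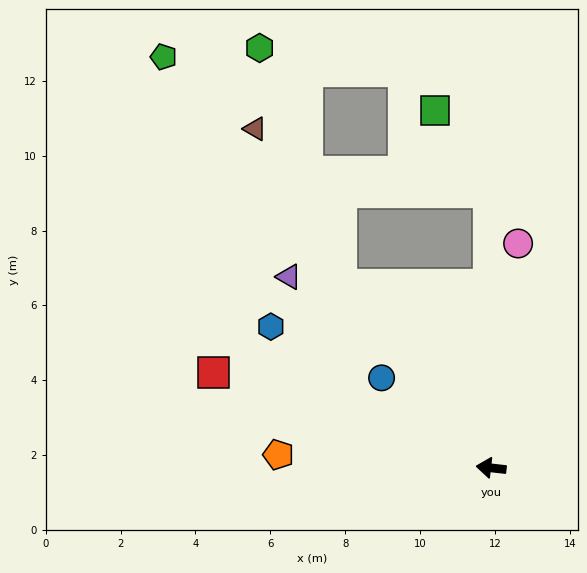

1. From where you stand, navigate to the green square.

blocked — turn right 83°, forward 7.4 m, then turn left 33°, forward 2.6 m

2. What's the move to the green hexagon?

blocked — turn right 44°, forward 6.3 m, then turn right 21°, forward 6.7 m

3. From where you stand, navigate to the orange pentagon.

turn left 3°, forward 5.7 m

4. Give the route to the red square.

turn right 13°, forward 7.8 m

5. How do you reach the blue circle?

turn right 33°, forward 3.8 m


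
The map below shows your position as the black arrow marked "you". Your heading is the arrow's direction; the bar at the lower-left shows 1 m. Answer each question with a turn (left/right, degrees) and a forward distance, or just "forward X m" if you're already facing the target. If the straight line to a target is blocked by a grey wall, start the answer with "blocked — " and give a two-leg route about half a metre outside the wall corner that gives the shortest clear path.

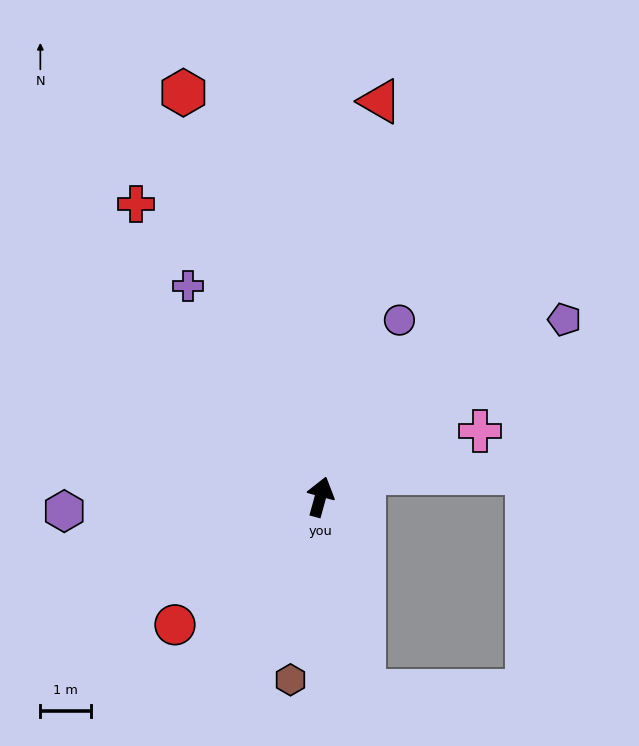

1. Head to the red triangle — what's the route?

turn left 7°, forward 8.0 m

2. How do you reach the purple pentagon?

turn right 39°, forward 6.0 m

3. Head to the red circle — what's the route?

turn left 147°, forward 3.9 m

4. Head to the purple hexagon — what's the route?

turn left 109°, forward 5.1 m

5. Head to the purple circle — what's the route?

turn right 9°, forward 3.9 m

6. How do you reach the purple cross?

turn left 48°, forward 5.0 m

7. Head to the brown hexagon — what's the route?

turn right 174°, forward 3.7 m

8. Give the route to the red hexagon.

turn left 34°, forward 8.5 m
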